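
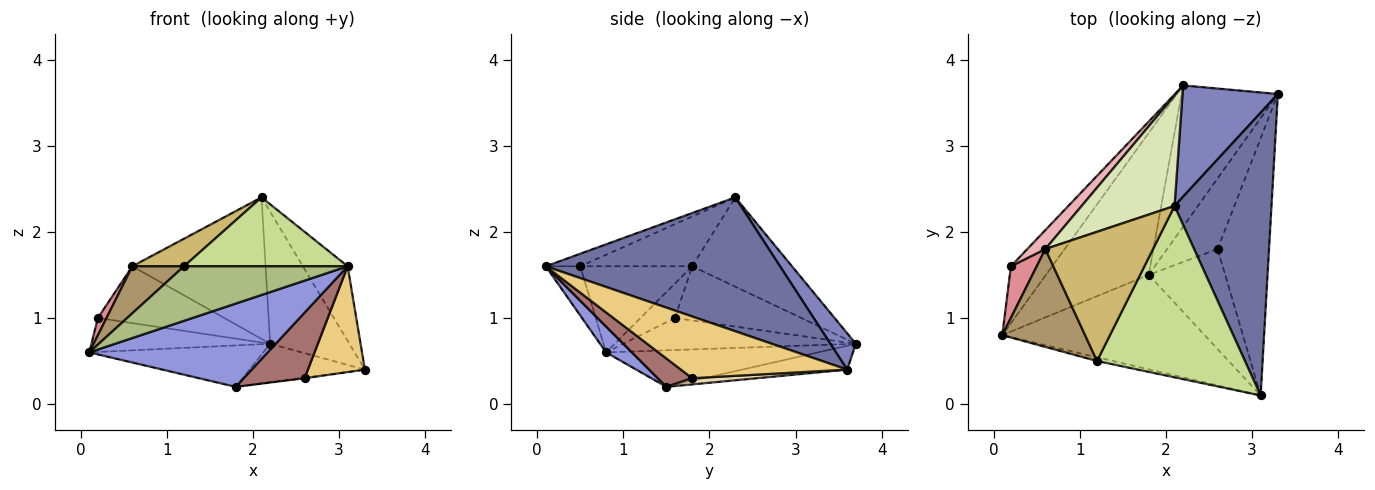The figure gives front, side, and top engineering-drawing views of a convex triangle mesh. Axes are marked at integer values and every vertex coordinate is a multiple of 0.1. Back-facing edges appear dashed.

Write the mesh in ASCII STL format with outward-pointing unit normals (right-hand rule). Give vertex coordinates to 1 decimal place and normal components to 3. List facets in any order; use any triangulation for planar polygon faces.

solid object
 facet normal 0.800 0.153 0.580
  outer loop
   vertex 2.1 2.3 2.4
   vertex 3.1 0.1 1.6
   vertex 3.3 3.6 0.4
  endloop
 endfacet
 facet normal 0.238 0.743 0.626
  outer loop
   vertex 2.2 3.7 0.7
   vertex 2.1 2.3 2.4
   vertex 3.3 3.6 0.4
  endloop
 endfacet
 facet normal 0.095 -0.658 -0.747
  outer loop
   vertex 1.8 1.5 0.2
   vertex 3.1 0.1 1.6
   vertex 0.1 0.8 0.6
  endloop
 endfacet
 facet normal -0.323 0.265 -0.908
  outer loop
   vertex 1.8 1.5 0.2
   vertex 0.1 0.8 0.6
   vertex 2.2 3.7 0.7
  endloop
 endfacet
 facet normal -0.233 0.256 -0.938
  outer loop
   vertex 1.8 1.5 0.2
   vertex 2.2 3.7 0.7
   vertex 3.3 3.6 0.4
  endloop
 endfacet
 facet normal -0.206 -0.976 -0.067
  outer loop
   vertex 1.2 0.5 1.6
   vertex 0.1 0.8 0.6
   vertex 3.1 0.1 1.6
  endloop
 endfacet
 facet normal -0.078 -0.372 0.925
  outer loop
   vertex 1.2 0.5 1.6
   vertex 3.1 0.1 1.6
   vertex 2.1 2.3 2.4
  endloop
 endfacet
 facet normal -0.509 0.679 0.529
  outer loop
   vertex 0.6 1.8 1.6
   vertex 2.1 2.3 2.4
   vertex 2.2 3.7 0.7
  endloop
 endfacet
 facet normal -0.684 -0.316 0.658
  outer loop
   vertex 0.6 1.8 1.6
   vertex 0.1 0.8 0.6
   vertex 1.2 0.5 1.6
  endloop
 endfacet
 facet normal -0.412 -0.190 0.891
  outer loop
   vertex 0.6 1.8 1.6
   vertex 1.2 0.5 1.6
   vertex 2.1 2.3 2.4
  endloop
 endfacet
 facet normal 0.743 -0.255 -0.619
  outer loop
   vertex 2.6 1.8 0.3
   vertex 3.3 3.6 0.4
   vertex 3.1 0.1 1.6
  endloop
 endfacet
 facet normal 0.121 0.008 -0.993
  outer loop
   vertex 2.6 1.8 0.3
   vertex 1.8 1.5 0.2
   vertex 3.3 3.6 0.4
  endloop
 endfacet
 facet normal 0.296 -0.524 -0.799
  outer loop
   vertex 2.6 1.8 0.3
   vertex 3.1 0.1 1.6
   vertex 1.8 1.5 0.2
  endloop
 endfacet
 facet normal -0.555 0.426 -0.714
  outer loop
   vertex 0.2 1.6 1.0
   vertex 2.2 3.7 0.7
   vertex 0.1 0.8 0.6
  endloop
 endfacet
 facet normal -0.784 -0.196 0.588
  outer loop
   vertex 0.2 1.6 1.0
   vertex 0.1 0.8 0.6
   vertex 0.6 1.8 1.6
  endloop
 endfacet
 facet normal -0.688 0.688 0.229
  outer loop
   vertex 0.2 1.6 1.0
   vertex 0.6 1.8 1.6
   vertex 2.2 3.7 0.7
  endloop
 endfacet
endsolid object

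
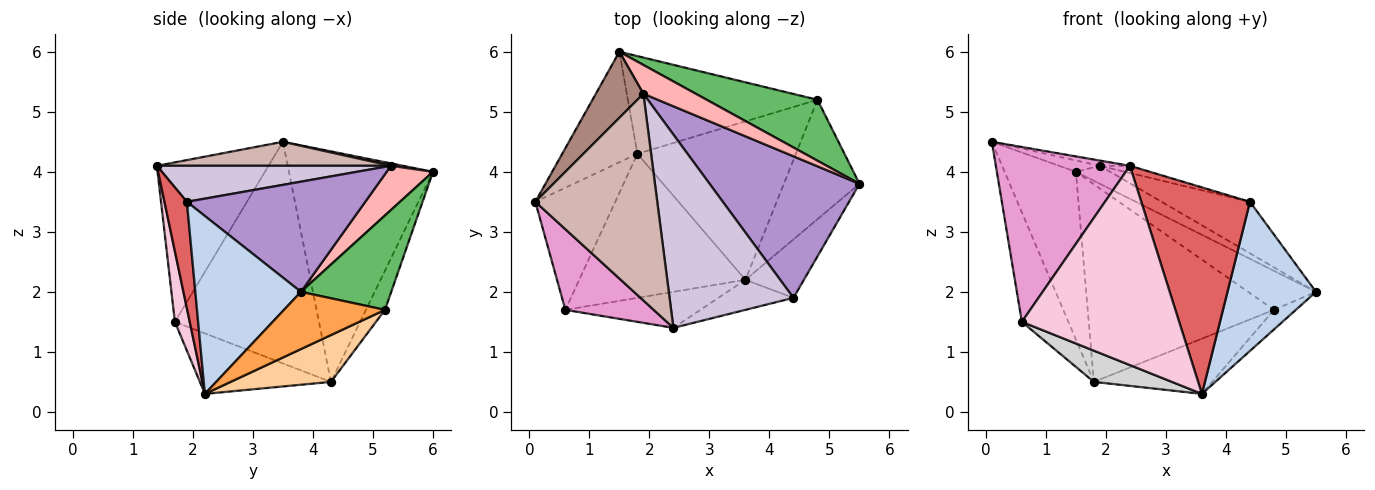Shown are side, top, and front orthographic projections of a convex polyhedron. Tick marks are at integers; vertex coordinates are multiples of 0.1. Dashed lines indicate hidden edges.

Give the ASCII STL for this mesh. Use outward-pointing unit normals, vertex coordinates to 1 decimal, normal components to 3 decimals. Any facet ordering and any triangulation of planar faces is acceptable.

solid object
 facet normal -0.860 0.426 -0.280
  outer loop
   vertex 1.8 4.3 0.5
   vertex 0.1 3.5 4.5
   vertex 1.5 6.0 4.0
  endloop
 endfacet
 facet normal 0.743 -0.623 -0.244
  outer loop
   vertex 4.4 1.9 3.5
   vertex 3.6 2.2 0.3
   vertex 5.5 3.8 2.0
  endloop
 endfacet
 facet normal 0.598 0.130 -0.791
  outer loop
   vertex 4.8 5.2 1.7
   vertex 5.5 3.8 2.0
   vertex 3.6 2.2 0.3
  endloop
 endfacet
 facet normal 0.269 0.317 -0.910
  outer loop
   vertex 4.8 5.2 1.7
   vertex 3.6 2.2 0.3
   vertex 1.8 4.3 0.5
  endloop
 endfacet
 facet normal 0.583 0.438 0.684
  outer loop
   vertex 4.8 5.2 1.7
   vertex 1.5 6.0 4.0
   vertex 5.5 3.8 2.0
  endloop
 endfacet
 facet normal -0.091 0.893 -0.441
  outer loop
   vertex 4.8 5.2 1.7
   vertex 1.8 4.3 0.5
   vertex 1.5 6.0 4.0
  endloop
 endfacet
 facet normal 0.200 -0.970 -0.141
  outer loop
   vertex 2.4 1.4 4.1
   vertex 3.6 2.2 0.3
   vertex 4.4 1.9 3.5
  endloop
 endfacet
 facet normal 0.582 0.431 0.690
  outer loop
   vertex 1.9 5.3 4.1
   vertex 5.5 3.8 2.0
   vertex 1.5 6.0 4.0
  endloop
 endfacet
 facet normal 0.568 0.281 0.773
  outer loop
   vertex 1.9 5.3 4.1
   vertex 4.4 1.9 3.5
   vertex 5.5 3.8 2.0
  endloop
 endfacet
 facet normal 0.279 0.036 0.960
  outer loop
   vertex 1.9 5.3 4.1
   vertex 2.4 1.4 4.1
   vertex 4.4 1.9 3.5
  endloop
 endfacet
 facet normal 0.050 0.169 0.984
  outer loop
   vertex 1.9 5.3 4.1
   vertex 1.5 6.0 4.0
   vertex 0.1 3.5 4.5
  endloop
 endfacet
 facet normal 0.193 0.025 0.981
  outer loop
   vertex 1.9 5.3 4.1
   vertex 0.1 3.5 4.5
   vertex 2.4 1.4 4.1
  endloop
 endfacet
 facet normal -0.603 -0.724 0.334
  outer loop
   vertex 0.6 1.7 1.5
   vertex 2.4 1.4 4.1
   vertex 0.1 3.5 4.5
  endloop
 endfacet
 facet normal 0.092 -0.980 -0.177
  outer loop
   vertex 0.6 1.7 1.5
   vertex 3.6 2.2 0.3
   vertex 2.4 1.4 4.1
  endloop
 endfacet
 facet normal -0.900 0.291 -0.324
  outer loop
   vertex 0.6 1.7 1.5
   vertex 0.1 3.5 4.5
   vertex 1.8 4.3 0.5
  endloop
 endfacet
 facet normal -0.335 -0.200 -0.921
  outer loop
   vertex 0.6 1.7 1.5
   vertex 1.8 4.3 0.5
   vertex 3.6 2.2 0.3
  endloop
 endfacet
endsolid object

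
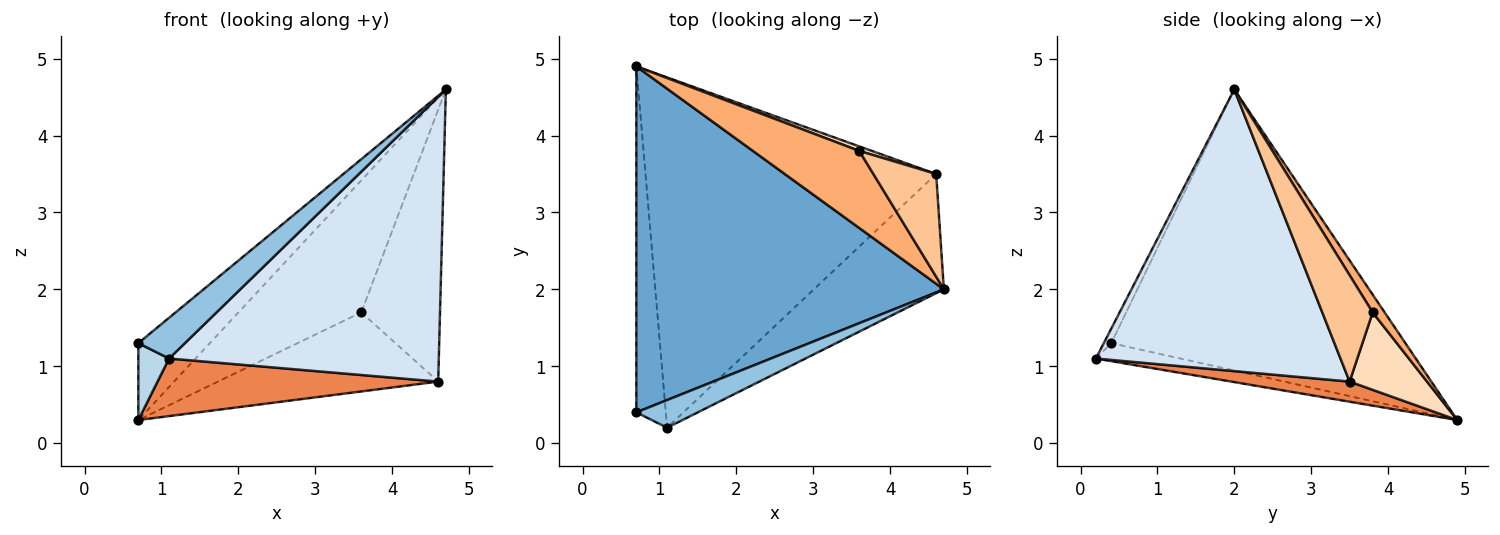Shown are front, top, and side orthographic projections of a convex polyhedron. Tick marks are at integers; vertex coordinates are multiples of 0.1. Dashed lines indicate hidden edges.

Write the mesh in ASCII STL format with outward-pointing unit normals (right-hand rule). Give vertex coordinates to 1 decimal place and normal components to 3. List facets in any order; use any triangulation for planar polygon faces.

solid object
 facet normal -0.666 0.162 0.728
  outer loop
   vertex 0.7 4.9 0.3
   vertex 0.7 0.4 1.3
   vertex 4.7 2.0 4.6
  endloop
 endfacet
 facet normal -0.132 -0.820 0.557
  outer loop
   vertex 1.1 0.2 1.1
   vertex 4.7 2.0 4.6
   vertex 0.7 0.4 1.3
  endloop
 endfacet
 facet normal -0.512 -0.186 -0.838
  outer loop
   vertex 1.1 0.2 1.1
   vertex 0.7 0.4 1.3
   vertex 0.7 4.9 0.3
  endloop
 endfacet
 facet normal 0.642 -0.707 -0.296
  outer loop
   vertex 4.6 3.5 0.8
   vertex 4.7 2.0 4.6
   vertex 1.1 0.2 1.1
  endloop
 endfacet
 facet normal 0.068 -0.162 -0.984
  outer loop
   vertex 4.6 3.5 0.8
   vertex 1.1 0.2 1.1
   vertex 0.7 4.9 0.3
  endloop
 endfacet
 facet normal 0.084 0.861 0.502
  outer loop
   vertex 3.6 3.8 1.7
   vertex 0.7 4.9 0.3
   vertex 4.7 2.0 4.6
  endloop
 endfacet
 facet normal 0.514 0.803 0.303
  outer loop
   vertex 3.6 3.8 1.7
   vertex 4.7 2.0 4.6
   vertex 4.6 3.5 0.8
  endloop
 endfacet
 facet normal 0.331 0.942 0.054
  outer loop
   vertex 3.6 3.8 1.7
   vertex 4.6 3.5 0.8
   vertex 0.7 4.9 0.3
  endloop
 endfacet
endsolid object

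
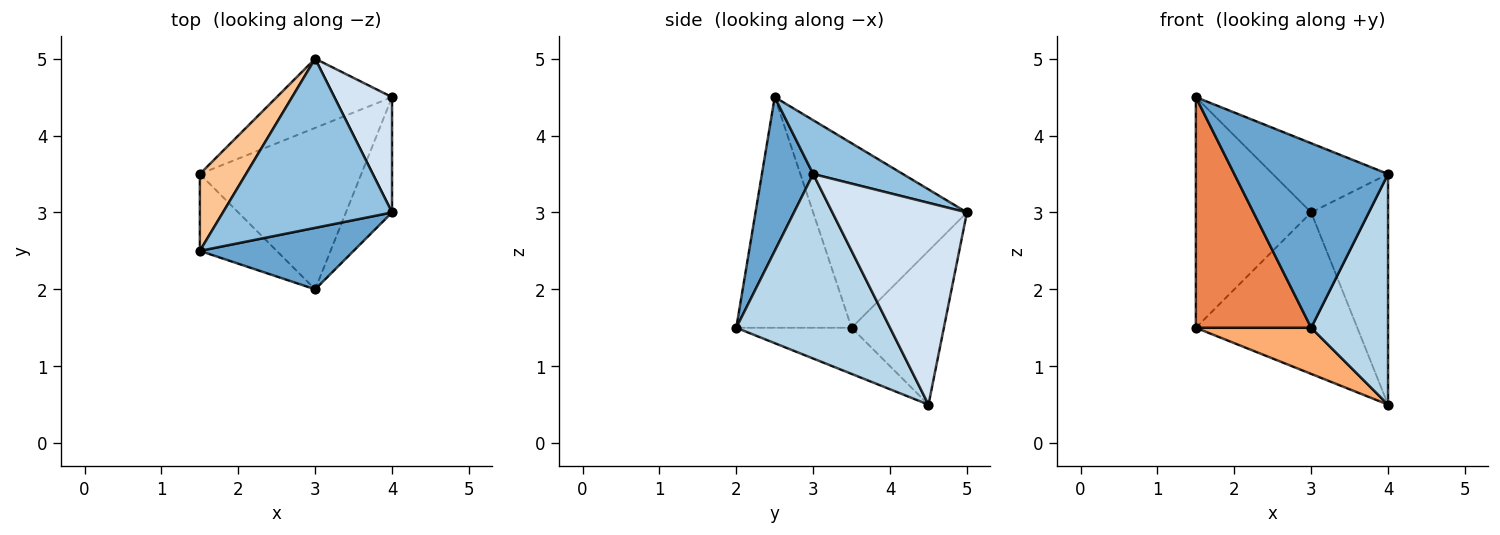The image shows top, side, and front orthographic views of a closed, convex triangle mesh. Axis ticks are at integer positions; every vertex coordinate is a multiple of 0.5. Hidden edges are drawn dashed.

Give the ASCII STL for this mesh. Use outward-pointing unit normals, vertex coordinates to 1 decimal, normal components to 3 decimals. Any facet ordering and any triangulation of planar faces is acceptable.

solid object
 facet normal 0.302 -0.905 0.302
  outer loop
   vertex 4.0 3.0 3.5
   vertex 1.5 2.5 4.5
   vertex 3.0 2.0 1.5
  endloop
 endfacet
 facet normal 0.282 0.363 0.888
  outer loop
   vertex 4.0 3.0 3.5
   vertex 3.0 5.0 3.0
   vertex 1.5 2.5 4.5
  endloop
 endfacet
 facet normal 0.873 -0.436 -0.218
  outer loop
   vertex 4.0 3.0 3.5
   vertex 3.0 2.0 1.5
   vertex 4.0 4.5 0.5
  endloop
 endfacet
 facet normal 0.843 0.482 0.241
  outer loop
   vertex 4.0 3.0 3.5
   vertex 4.0 4.5 0.5
   vertex 3.0 5.0 3.0
  endloop
 endfacet
 facet normal -0.688 -0.688 -0.229
  outer loop
   vertex 1.5 3.5 1.5
   vertex 3.0 2.0 1.5
   vertex 1.5 2.5 4.5
  endloop
 endfacet
 facet normal -0.265 -0.265 -0.927
  outer loop
   vertex 1.5 3.5 1.5
   vertex 4.0 4.5 0.5
   vertex 3.0 2.0 1.5
  endloop
 endfacet
 facet normal -0.784 0.588 0.196
  outer loop
   vertex 1.5 3.5 1.5
   vertex 1.5 2.5 4.5
   vertex 3.0 5.0 3.0
  endloop
 endfacet
 facet normal -0.465 0.814 -0.349
  outer loop
   vertex 1.5 3.5 1.5
   vertex 3.0 5.0 3.0
   vertex 4.0 4.5 0.5
  endloop
 endfacet
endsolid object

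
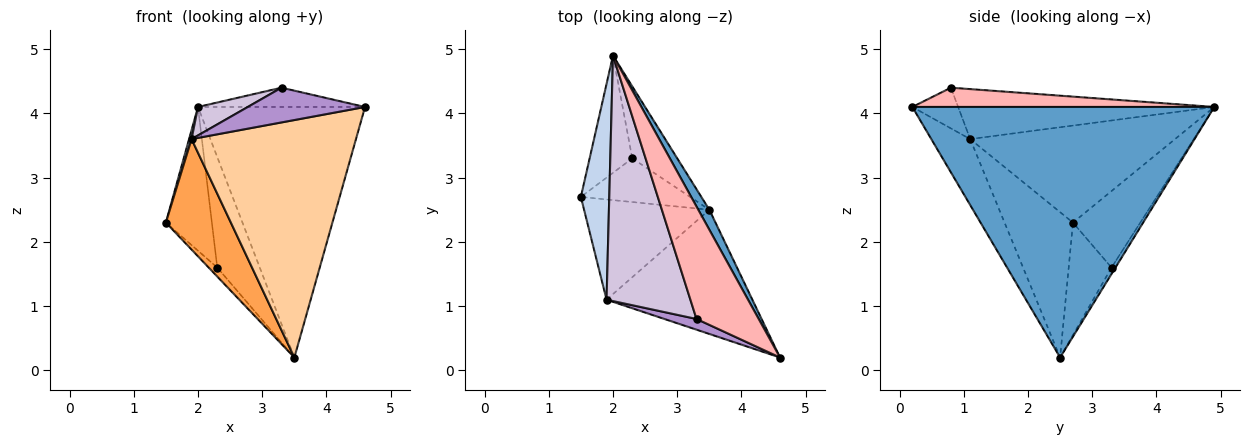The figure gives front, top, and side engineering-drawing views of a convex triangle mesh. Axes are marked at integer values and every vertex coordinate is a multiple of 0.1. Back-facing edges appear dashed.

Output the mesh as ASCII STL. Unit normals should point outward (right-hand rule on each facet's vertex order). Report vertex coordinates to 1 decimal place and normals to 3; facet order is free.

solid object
 facet normal 0.874 0.484 0.039
  outer loop
   vertex 3.5 2.5 0.2
   vertex 2.0 4.9 4.1
   vertex 4.6 0.2 4.1
  endloop
 endfacet
 facet normal -0.960 -0.012 0.281
  outer loop
   vertex 1.9 1.1 3.6
   vertex 2.0 4.9 4.1
   vertex 1.5 2.7 2.3
  endloop
 endfacet
 facet normal -0.615 -0.584 -0.530
  outer loop
   vertex 1.9 1.1 3.6
   vertex 1.5 2.7 2.3
   vertex 3.5 2.5 0.2
  endloop
 endfacet
 facet normal -0.205 -0.867 -0.454
  outer loop
   vertex 1.9 1.1 3.6
   vertex 3.5 2.5 0.2
   vertex 4.6 0.2 4.1
  endloop
 endfacet
 facet normal -0.750 0.512 -0.418
  outer loop
   vertex 2.3 3.3 1.6
   vertex 1.5 2.7 2.3
   vertex 2.0 4.9 4.1
  endloop
 endfacet
 facet normal -0.710 0.142 -0.690
  outer loop
   vertex 2.3 3.3 1.6
   vertex 3.5 2.5 0.2
   vertex 1.5 2.7 2.3
  endloop
 endfacet
 facet normal -0.078 0.835 -0.544
  outer loop
   vertex 2.3 3.3 1.6
   vertex 2.0 4.9 4.1
   vertex 3.5 2.5 0.2
  endloop
 endfacet
 facet normal 0.292 0.162 0.943
  outer loop
   vertex 3.3 0.8 4.4
   vertex 4.6 0.2 4.1
   vertex 2.0 4.9 4.1
  endloop
 endfacet
 facet normal -0.350 -0.895 0.276
  outer loop
   vertex 3.3 0.8 4.4
   vertex 1.9 1.1 3.6
   vertex 4.6 0.2 4.1
  endloop
 endfacet
 facet normal -0.510 -0.099 0.855
  outer loop
   vertex 3.3 0.8 4.4
   vertex 2.0 4.9 4.1
   vertex 1.9 1.1 3.6
  endloop
 endfacet
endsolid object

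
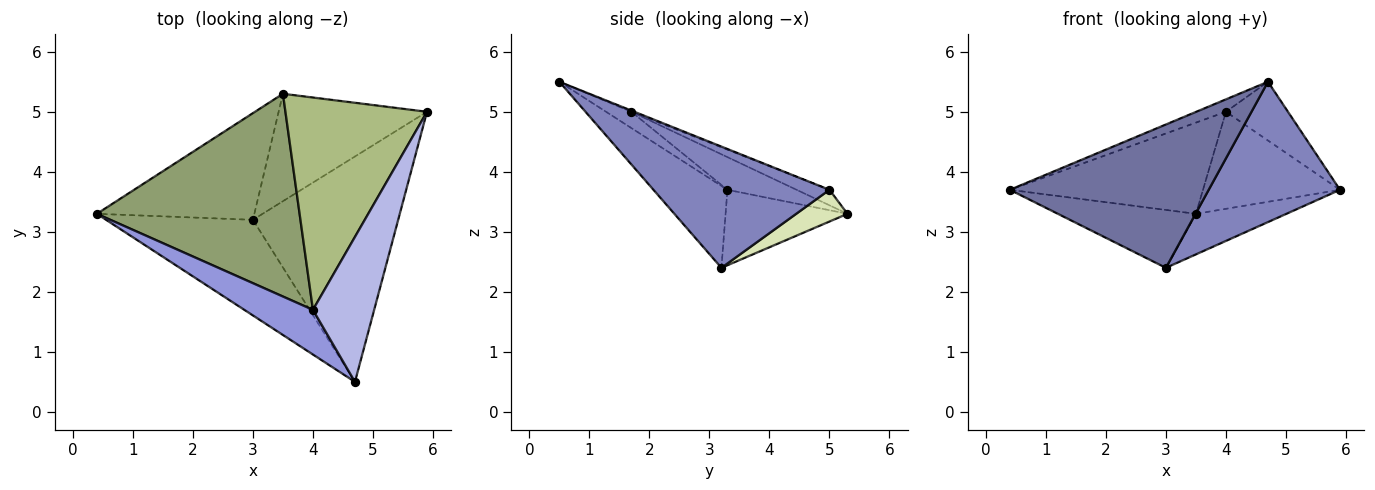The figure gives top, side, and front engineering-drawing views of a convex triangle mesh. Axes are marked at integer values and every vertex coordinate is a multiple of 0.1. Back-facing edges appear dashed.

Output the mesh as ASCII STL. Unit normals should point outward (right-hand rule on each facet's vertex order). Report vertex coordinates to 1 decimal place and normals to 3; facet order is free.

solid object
 facet normal -0.296 -0.795 -0.530
  outer loop
   vertex 3.0 3.2 2.4
   vertex 4.7 0.5 5.5
   vertex 0.4 3.3 3.7
  endloop
 endfacet
 facet normal 0.578 -0.431 -0.693
  outer loop
   vertex 3.0 3.2 2.4
   vertex 5.9 5.0 3.7
   vertex 4.7 0.5 5.5
  endloop
 endfacet
 facet normal -0.223 0.261 0.939
  outer loop
   vertex 4.0 1.7 5.0
   vertex 0.4 3.3 3.7
   vertex 4.7 0.5 5.5
  endloop
 endfacet
 facet normal -0.018 0.376 0.927
  outer loop
   vertex 4.0 1.7 5.0
   vertex 4.7 0.5 5.5
   vertex 5.9 5.0 3.7
  endloop
 endfacet
 facet normal -0.145 0.406 0.902
  outer loop
   vertex 3.5 5.3 3.3
   vertex 0.4 3.3 3.7
   vertex 4.0 1.7 5.0
  endloop
 endfacet
 facet normal -0.099 0.414 0.905
  outer loop
   vertex 3.5 5.3 3.3
   vertex 4.0 1.7 5.0
   vertex 5.9 5.0 3.7
  endloop
 endfacet
 facet normal -0.388 0.440 -0.810
  outer loop
   vertex 3.5 5.3 3.3
   vertex 3.0 3.2 2.4
   vertex 0.4 3.3 3.7
  endloop
 endfacet
 facet normal 0.196 0.346 -0.917
  outer loop
   vertex 3.5 5.3 3.3
   vertex 5.9 5.0 3.7
   vertex 3.0 3.2 2.4
  endloop
 endfacet
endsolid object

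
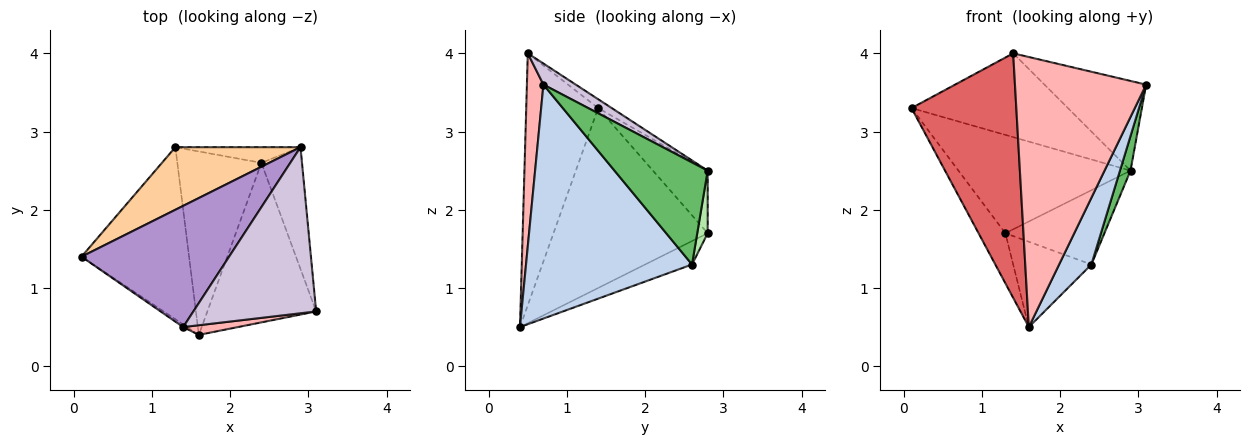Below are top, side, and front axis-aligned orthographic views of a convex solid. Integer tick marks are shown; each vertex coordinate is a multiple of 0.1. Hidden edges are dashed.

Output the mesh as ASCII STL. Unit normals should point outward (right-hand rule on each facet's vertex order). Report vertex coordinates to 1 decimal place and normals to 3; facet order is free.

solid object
 facet normal -0.849 0.148 -0.508
  outer loop
   vertex 1.6 0.4 0.5
   vertex 0.1 1.4 3.3
   vertex 1.3 2.8 1.7
  endloop
 endfacet
 facet normal 0.893 -0.174 -0.415
  outer loop
   vertex 2.4 2.6 1.3
   vertex 3.1 0.7 3.6
   vertex 1.6 0.4 0.5
  endloop
 endfacet
 facet normal -0.245 0.409 -0.879
  outer loop
   vertex 2.4 2.6 1.3
   vertex 1.6 0.4 0.5
   vertex 1.3 2.8 1.7
  endloop
 endfacet
 facet normal -0.259 0.815 0.519
  outer loop
   vertex 2.9 2.8 2.5
   vertex 1.3 2.8 1.7
   vertex 0.1 1.4 3.3
  endloop
 endfacet
 facet normal 0.924 -0.105 -0.368
  outer loop
   vertex 2.9 2.8 2.5
   vertex 3.1 0.7 3.6
   vertex 2.4 2.6 1.3
  endloop
 endfacet
 facet normal 0.102 0.973 -0.205
  outer loop
   vertex 2.9 2.8 2.5
   vertex 2.4 2.6 1.3
   vertex 1.3 2.8 1.7
  endloop
 endfacet
 facet normal -0.566 -0.824 -0.009
  outer loop
   vertex 1.4 0.5 4.0
   vertex 0.1 1.4 3.3
   vertex 1.6 0.4 0.5
  endloop
 endfacet
 facet normal 0.125 -0.992 0.035
  outer loop
   vertex 1.4 0.5 4.0
   vertex 1.6 0.4 0.5
   vertex 3.1 0.7 3.6
  endloop
 endfacet
 facet normal -0.049 0.568 0.822
  outer loop
   vertex 1.4 0.5 4.0
   vertex 2.9 2.8 2.5
   vertex 0.1 1.4 3.3
  endloop
 endfacet
 facet normal 0.149 0.470 0.870
  outer loop
   vertex 1.4 0.5 4.0
   vertex 3.1 0.7 3.6
   vertex 2.9 2.8 2.5
  endloop
 endfacet
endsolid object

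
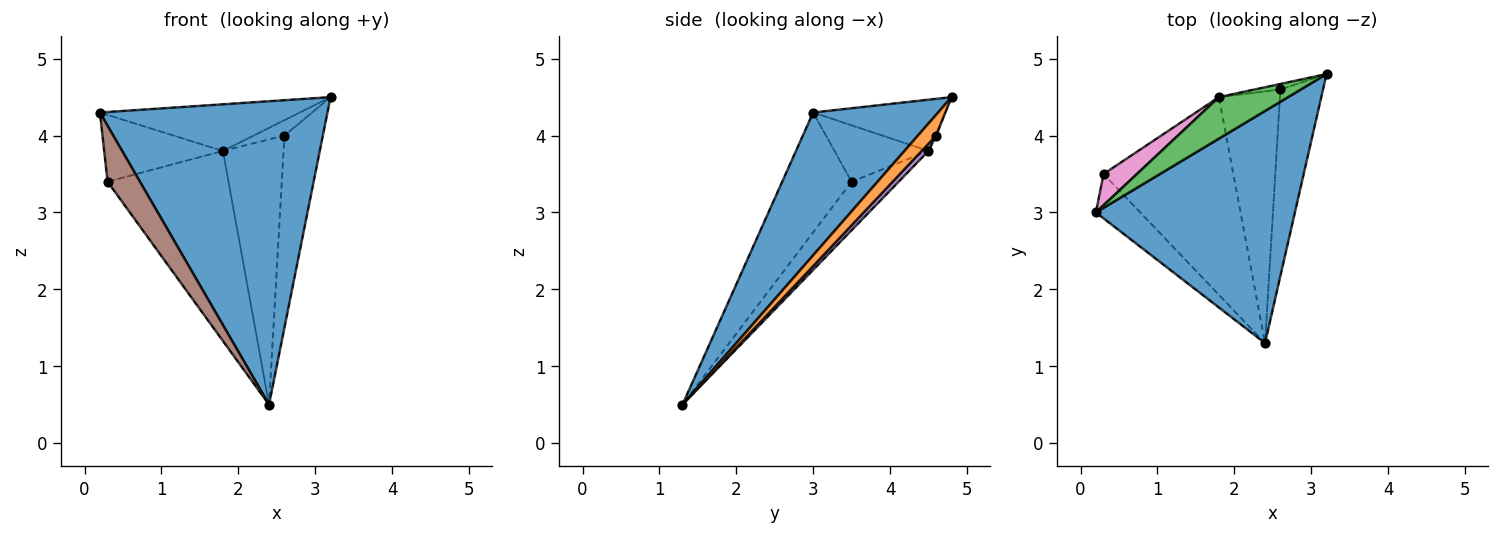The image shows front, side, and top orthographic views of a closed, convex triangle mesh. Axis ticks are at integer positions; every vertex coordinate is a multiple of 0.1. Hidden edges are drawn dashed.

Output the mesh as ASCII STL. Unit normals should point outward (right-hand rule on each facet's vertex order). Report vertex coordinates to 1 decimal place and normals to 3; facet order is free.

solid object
 facet normal 0.400 -0.728 0.557
  outer loop
   vertex 2.4 1.3 0.5
   vertex 3.2 4.8 4.5
   vertex 0.2 3.0 4.3
  endloop
 endfacet
 facet normal 0.323 0.679 -0.659
  outer loop
   vertex 2.6 4.6 4.0
   vertex 3.2 4.8 4.5
   vertex 2.4 1.3 0.5
  endloop
 endfacet
 facet normal -0.442 0.670 0.596
  outer loop
   vertex 1.8 4.5 3.8
   vertex 0.2 3.0 4.3
   vertex 3.2 4.8 4.5
  endloop
 endfacet
 facet normal -0.034 0.941 -0.336
  outer loop
   vertex 1.8 4.5 3.8
   vertex 3.2 4.8 4.5
   vertex 2.6 4.6 4.0
  endloop
 endfacet
 facet normal 0.081 0.723 -0.686
  outer loop
   vertex 1.8 4.5 3.8
   vertex 2.6 4.6 4.0
   vertex 2.4 1.3 0.5
  endloop
 endfacet
 facet normal -0.859 -0.401 -0.318
  outer loop
   vertex 0.3 3.5 3.4
   vertex 2.4 1.3 0.5
   vertex 0.2 3.0 4.3
  endloop
 endfacet
 facet normal -0.583 0.736 0.344
  outer loop
   vertex 0.3 3.5 3.4
   vertex 0.2 3.0 4.3
   vertex 1.8 4.5 3.8
  endloop
 endfacet
 facet normal -0.260 0.669 -0.696
  outer loop
   vertex 0.3 3.5 3.4
   vertex 1.8 4.5 3.8
   vertex 2.4 1.3 0.5
  endloop
 endfacet
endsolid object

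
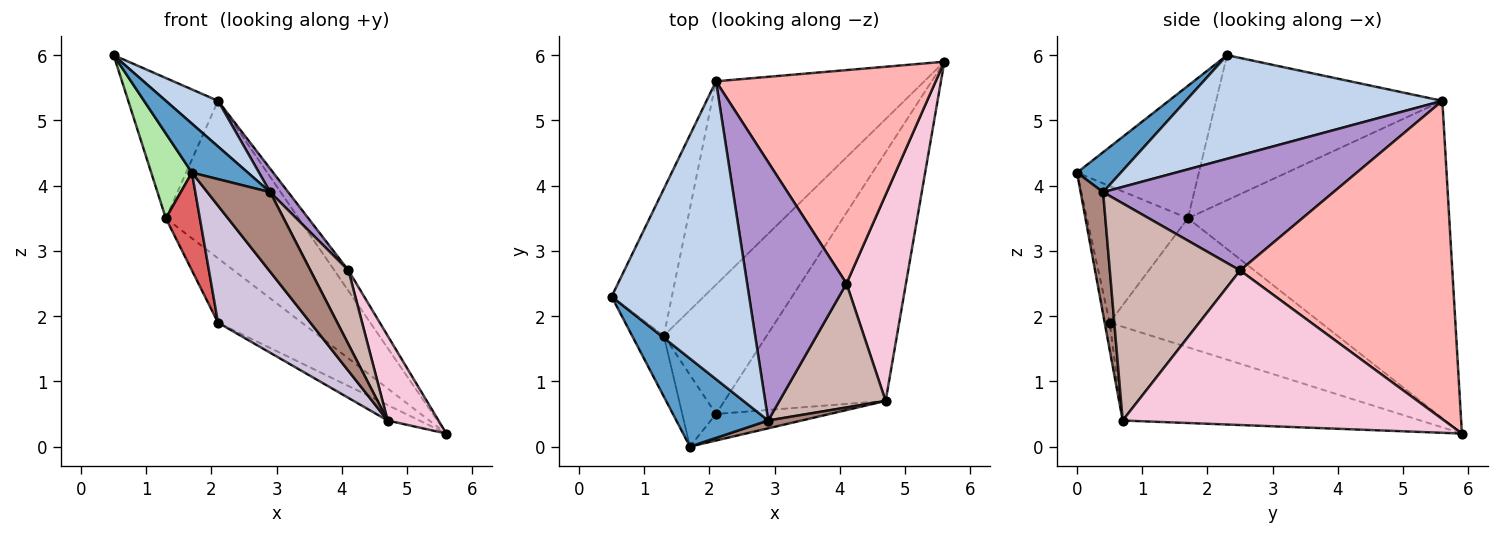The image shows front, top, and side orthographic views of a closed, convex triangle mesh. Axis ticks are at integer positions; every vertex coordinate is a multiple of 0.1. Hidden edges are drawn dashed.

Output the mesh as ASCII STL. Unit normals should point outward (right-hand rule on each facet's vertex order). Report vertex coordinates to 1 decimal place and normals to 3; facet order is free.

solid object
 facet normal 0.356 -0.454 0.817
  outer loop
   vertex 2.9 0.4 3.9
   vertex 0.5 2.3 6.0
   vertex 1.7 0.0 4.2
  endloop
 endfacet
 facet normal 0.597 -0.122 0.793
  outer loop
   vertex 2.9 0.4 3.9
   vertex 2.1 5.6 5.3
   vertex 0.5 2.3 6.0
  endloop
 endfacet
 facet normal -0.769 0.391 -0.505
  outer loop
   vertex 1.3 1.7 3.5
   vertex 2.1 5.6 5.3
   vertex 5.6 5.9 0.2
  endloop
 endfacet
 facet normal -0.747 0.296 -0.596
  outer loop
   vertex 1.3 1.7 3.5
   vertex 5.6 5.9 0.2
   vertex 2.1 0.5 1.9
  endloop
 endfacet
 facet normal -0.867 0.344 -0.360
  outer loop
   vertex 1.3 1.7 3.5
   vertex 0.5 2.3 6.0
   vertex 2.1 5.6 5.3
  endloop
 endfacet
 facet normal -0.925 -0.309 -0.222
  outer loop
   vertex 1.3 1.7 3.5
   vertex 1.7 0.0 4.2
   vertex 0.5 2.3 6.0
  endloop
 endfacet
 facet normal -0.923 -0.311 -0.228
  outer loop
   vertex 1.3 1.7 3.5
   vertex 2.1 0.5 1.9
   vertex 1.7 0.0 4.2
  endloop
 endfacet
 facet normal 0.822 0.054 0.567
  outer loop
   vertex 4.1 2.5 2.7
   vertex 5.6 5.9 0.2
   vertex 2.1 5.6 5.3
  endloop
 endfacet
 facet normal 0.756 -0.059 0.652
  outer loop
   vertex 4.1 2.5 2.7
   vertex 2.1 5.6 5.3
   vertex 2.9 0.4 3.9
  endloop
 endfacet
 facet normal -0.052 -0.974 -0.221
  outer loop
   vertex 4.7 0.7 0.4
   vertex 1.7 0.0 4.2
   vertex 2.1 0.5 1.9
  endloop
 endfacet
 facet normal 0.336 -0.937 0.092
  outer loop
   vertex 4.7 0.7 0.4
   vertex 2.9 0.4 3.9
   vertex 1.7 0.0 4.2
  endloop
 endfacet
 facet normal 0.869 -0.254 0.425
  outer loop
   vertex 4.7 0.7 0.4
   vertex 4.1 2.5 2.7
   vertex 2.9 0.4 3.9
  endloop
 endfacet
 facet normal -0.502 0.054 -0.863
  outer loop
   vertex 4.7 0.7 0.4
   vertex 2.1 0.5 1.9
   vertex 5.6 5.9 0.2
  endloop
 endfacet
 facet normal 0.923 -0.146 0.355
  outer loop
   vertex 4.7 0.7 0.4
   vertex 5.6 5.9 0.2
   vertex 4.1 2.5 2.7
  endloop
 endfacet
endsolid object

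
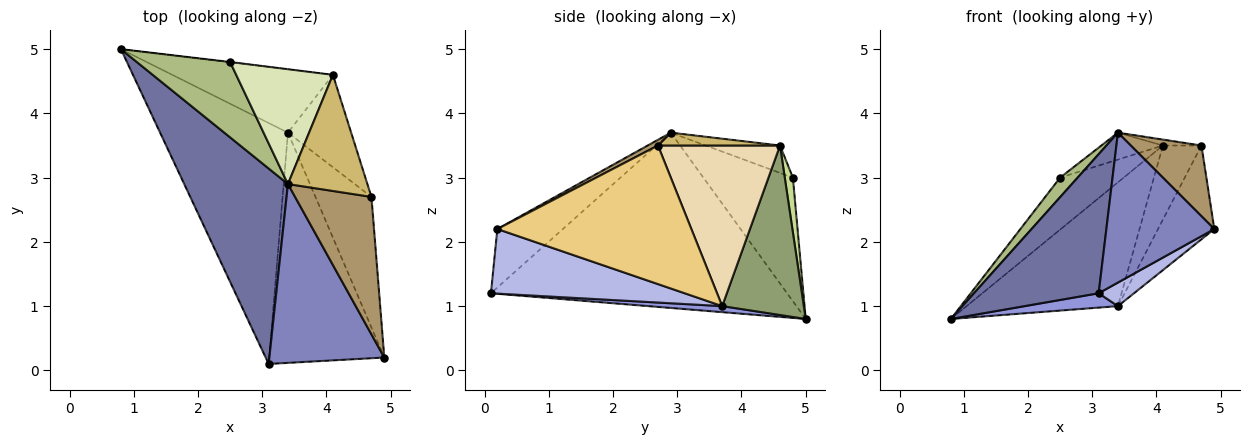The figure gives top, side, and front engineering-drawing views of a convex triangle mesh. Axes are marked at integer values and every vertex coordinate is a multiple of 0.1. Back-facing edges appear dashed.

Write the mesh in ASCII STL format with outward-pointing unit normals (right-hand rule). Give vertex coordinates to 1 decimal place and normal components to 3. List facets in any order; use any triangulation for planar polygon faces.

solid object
 facet normal -0.809 -0.341 0.479
  outer loop
   vertex 3.4 2.9 3.7
   vertex 0.8 5.0 0.8
   vertex 3.1 0.1 1.2
  endloop
 endfacet
 facet normal -0.363 -0.599 0.714
  outer loop
   vertex 3.4 2.9 3.7
   vertex 3.1 0.1 1.2
   vertex 4.9 0.2 2.2
  endloop
 endfacet
 facet normal 0.047 -0.059 -0.997
  outer loop
   vertex 3.4 3.7 1.0
   vertex 3.1 0.1 1.2
   vertex 0.8 5.0 0.8
  endloop
 endfacet
 facet normal 0.487 -0.089 -0.869
  outer loop
   vertex 3.4 3.7 1.0
   vertex 4.9 0.2 2.2
   vertex 3.1 0.1 1.2
  endloop
 endfacet
 facet normal 0.433 0.803 -0.410
  outer loop
   vertex 3.4 3.7 1.0
   vertex 0.8 5.0 0.8
   vertex 4.1 4.6 3.5
  endloop
 endfacet
 facet normal -0.789 -0.154 0.595
  outer loop
   vertex 2.5 4.8 3.0
   vertex 0.8 5.0 0.8
   vertex 3.4 2.9 3.7
  endloop
 endfacet
 facet normal 0.126 0.992 -0.007
  outer loop
   vertex 2.5 4.8 3.0
   vertex 4.1 4.6 3.5
   vertex 0.8 5.0 0.8
  endloop
 endfacet
 facet normal -0.266 0.220 0.939
  outer loop
   vertex 2.5 4.8 3.0
   vertex 3.4 2.9 3.7
   vertex 4.1 4.6 3.5
  endloop
 endfacet
 facet normal 0.066 -0.456 0.887
  outer loop
   vertex 4.7 2.7 3.5
   vertex 3.4 2.9 3.7
   vertex 4.9 0.2 2.2
  endloop
 endfacet
 facet normal 0.159 0.050 0.986
  outer loop
   vertex 4.7 2.7 3.5
   vertex 4.1 4.6 3.5
   vertex 3.4 2.9 3.7
  endloop
 endfacet
 facet normal 0.895 0.260 -0.362
  outer loop
   vertex 4.7 2.7 3.5
   vertex 4.9 0.2 2.2
   vertex 3.4 3.7 1.0
  endloop
 endfacet
 facet normal 0.893 0.282 -0.351
  outer loop
   vertex 4.7 2.7 3.5
   vertex 3.4 3.7 1.0
   vertex 4.1 4.6 3.5
  endloop
 endfacet
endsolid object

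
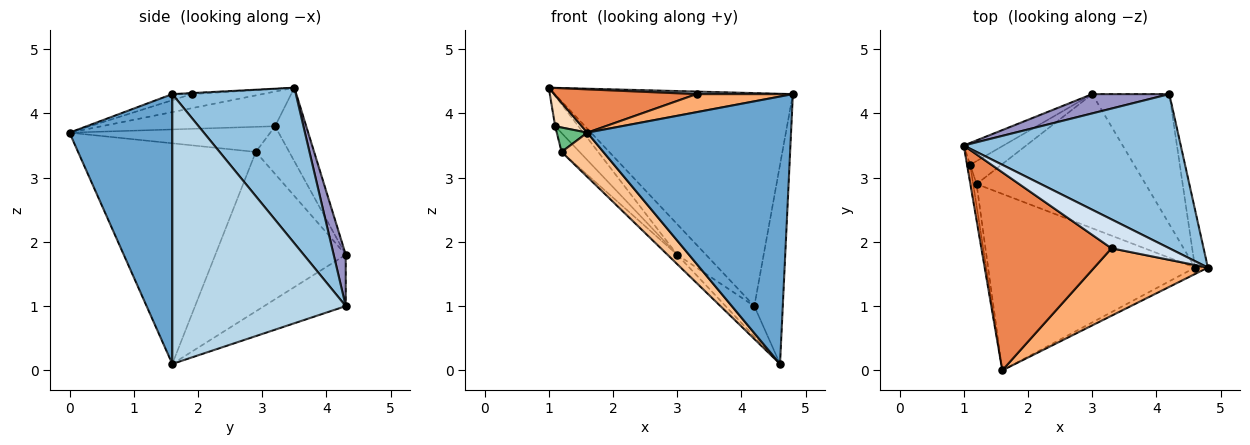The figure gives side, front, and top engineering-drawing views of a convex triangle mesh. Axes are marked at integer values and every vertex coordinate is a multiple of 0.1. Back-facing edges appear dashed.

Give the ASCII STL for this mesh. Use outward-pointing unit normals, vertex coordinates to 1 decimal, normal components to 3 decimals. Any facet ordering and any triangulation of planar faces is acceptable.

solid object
 facet normal 0.450 -0.893 -0.021
  outer loop
   vertex 4.6 1.6 0.1
   vertex 4.8 1.6 4.3
   vertex 1.6 0.0 3.7
  endloop
 endfacet
 facet normal 0.388 0.747 0.541
  outer loop
   vertex 4.2 4.3 1.0
   vertex 1.0 3.5 4.4
   vertex 4.8 1.6 4.3
  endloop
 endfacet
 facet normal 0.986 0.162 -0.047
  outer loop
   vertex 4.2 4.3 1.0
   vertex 4.8 1.6 4.3
   vertex 4.6 1.6 0.1
  endloop
 endfacet
 facet normal -0.017 -0.087 0.996
  outer loop
   vertex 3.3 1.9 4.3
   vertex 4.8 1.6 4.3
   vertex 1.0 3.5 4.4
  endloop
 endfacet
 facet normal -0.106 -0.212 0.971
  outer loop
   vertex 3.3 1.9 4.3
   vertex 1.0 3.5 4.4
   vertex 1.6 0.0 3.7
  endloop
 endfacet
 facet normal -0.052 -0.258 0.965
  outer loop
   vertex 3.3 1.9 4.3
   vertex 1.6 0.0 3.7
   vertex 4.8 1.6 4.3
  endloop
 endfacet
 facet normal -0.719 -0.169 -0.674
  outer loop
   vertex 1.2 2.9 3.4
   vertex 4.6 1.6 0.1
   vertex 1.6 0.0 3.7
  endloop
 endfacet
 facet normal -0.985 -0.151 -0.089
  outer loop
   vertex 1.1 3.2 3.8
   vertex 1.6 0.0 3.7
   vertex 1.0 3.5 4.4
  endloop
 endfacet
 facet normal -0.980 -0.149 -0.133
  outer loop
   vertex 1.1 3.2 3.8
   vertex 1.2 2.9 3.4
   vertex 1.6 0.0 3.7
  endloop
 endfacet
 facet normal -0.544 0.192 -0.817
  outer loop
   vertex 3.0 4.3 1.8
   vertex 4.2 4.3 1.0
   vertex 4.6 1.6 0.1
  endloop
 endfacet
 facet normal -0.685 0.051 -0.726
  outer loop
   vertex 3.0 4.3 1.8
   vertex 4.6 1.6 0.1
   vertex 1.2 2.9 3.4
  endloop
 endfacet
 facet normal -0.763 0.411 -0.499
  outer loop
   vertex 3.0 4.3 1.8
   vertex 1.2 2.9 3.4
   vertex 1.1 3.2 3.8
  endloop
 endfacet
 facet normal 0.335 0.797 0.503
  outer loop
   vertex 3.0 4.3 1.8
   vertex 1.0 3.5 4.4
   vertex 4.2 4.3 1.0
  endloop
 endfacet
 facet normal -0.736 0.549 -0.397
  outer loop
   vertex 3.0 4.3 1.8
   vertex 1.1 3.2 3.8
   vertex 1.0 3.5 4.4
  endloop
 endfacet
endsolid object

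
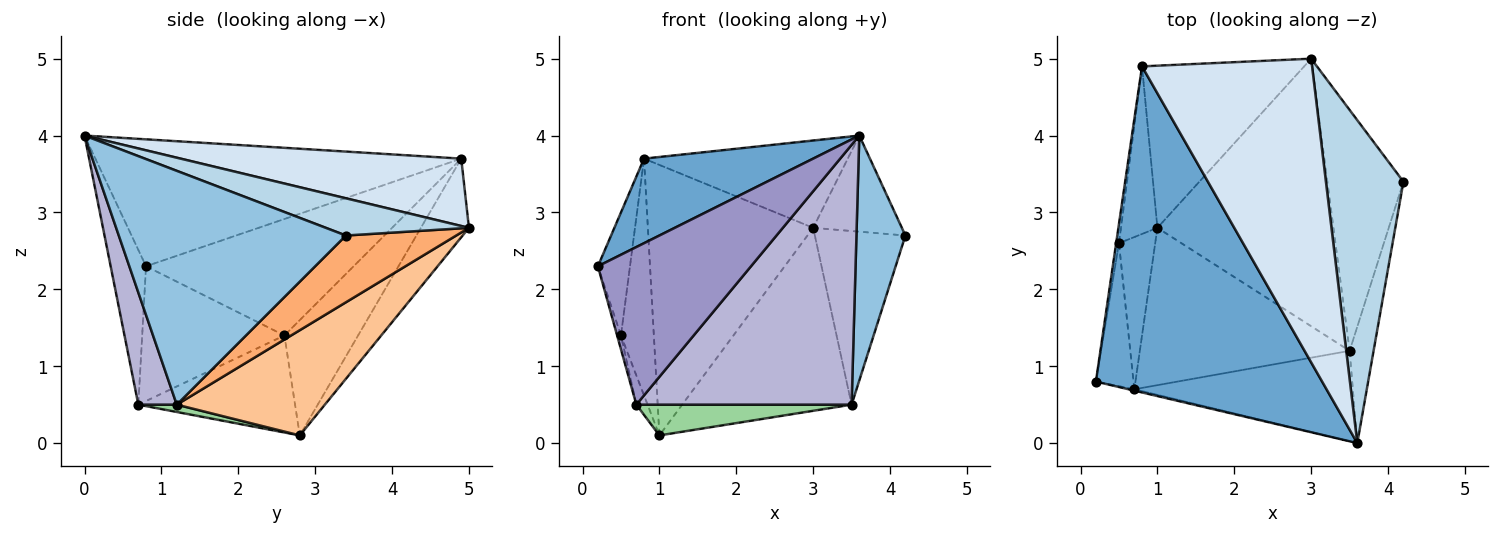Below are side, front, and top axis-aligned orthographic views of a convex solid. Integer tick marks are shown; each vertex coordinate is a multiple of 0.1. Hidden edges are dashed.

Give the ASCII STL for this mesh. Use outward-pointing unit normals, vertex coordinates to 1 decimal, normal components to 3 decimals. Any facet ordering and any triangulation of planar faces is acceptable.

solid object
 facet normal -0.477 -0.221 0.851
  outer loop
   vertex 0.8 4.9 3.7
   vertex 0.2 0.8 2.3
   vertex 3.6 0.0 4.0
  endloop
 endfacet
 facet normal 0.973 -0.210 -0.100
  outer loop
   vertex 3.5 1.2 0.5
   vertex 4.2 3.4 2.7
   vertex 3.6 0.0 4.0
  endloop
 endfacet
 facet normal 0.418 0.259 0.871
  outer loop
   vertex 3.0 5.0 2.8
   vertex 3.6 0.0 4.0
   vertex 4.2 3.4 2.7
  endloop
 endfacet
 facet normal 0.356 0.258 0.898
  outer loop
   vertex 3.0 5.0 2.8
   vertex 0.8 4.9 3.7
   vertex 3.6 0.0 4.0
  endloop
 endfacet
 facet normal -0.242 0.832 -0.499
  outer loop
   vertex 3.0 5.0 2.8
   vertex 1.0 2.8 0.1
   vertex 0.8 4.9 3.7
  endloop
 endfacet
 facet normal 0.580 0.476 -0.661
  outer loop
   vertex 3.0 5.0 2.8
   vertex 4.2 3.4 2.7
   vertex 3.5 1.2 0.5
  endloop
 endfacet
 facet normal 0.442 0.506 -0.740
  outer loop
   vertex 3.0 5.0 2.8
   vertex 3.5 1.2 0.5
   vertex 1.0 2.8 0.1
  endloop
 endfacet
 facet normal -0.988 0.153 -0.024
  outer loop
   vertex 0.5 2.6 1.4
   vertex 0.2 0.8 2.3
   vertex 0.8 4.9 3.7
  endloop
 endfacet
 facet normal -0.877 0.392 -0.277
  outer loop
   vertex 0.5 2.6 1.4
   vertex 0.8 4.9 3.7
   vertex 1.0 2.8 0.1
  endloop
 endfacet
 facet normal 0.034 -0.192 -0.981
  outer loop
   vertex 0.7 0.7 0.5
   vertex 1.0 2.8 0.1
   vertex 3.5 1.2 0.5
  endloop
 endfacet
 facet normal -0.963 0.026 -0.269
  outer loop
   vertex 0.7 0.7 0.5
   vertex 0.2 0.8 2.3
   vertex 0.5 2.6 1.4
  endloop
 endfacet
 facet normal -0.935 0.067 -0.349
  outer loop
   vertex 0.7 0.7 0.5
   vertex 0.5 2.6 1.4
   vertex 1.0 2.8 0.1
  endloop
 endfacet
 facet normal -0.225 -0.974 -0.008
  outer loop
   vertex 0.7 0.7 0.5
   vertex 3.6 0.0 4.0
   vertex 0.2 0.8 2.3
  endloop
 endfacet
 facet normal 0.166 -0.931 -0.324
  outer loop
   vertex 0.7 0.7 0.5
   vertex 3.5 1.2 0.5
   vertex 3.6 0.0 4.0
  endloop
 endfacet
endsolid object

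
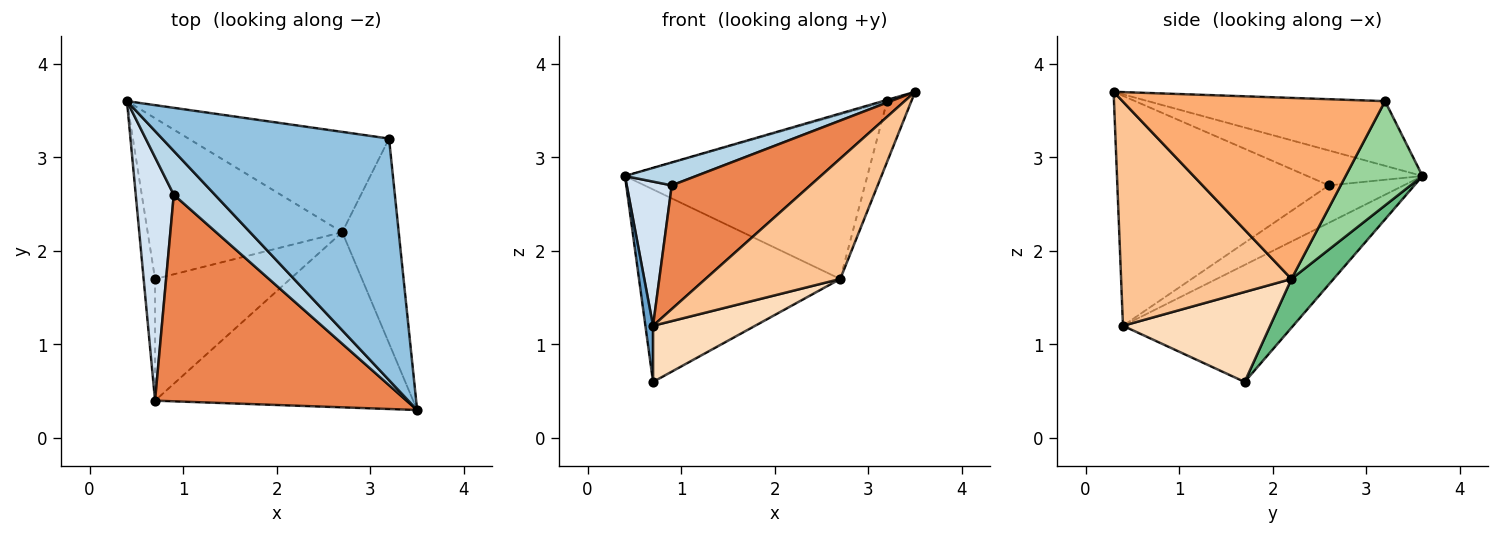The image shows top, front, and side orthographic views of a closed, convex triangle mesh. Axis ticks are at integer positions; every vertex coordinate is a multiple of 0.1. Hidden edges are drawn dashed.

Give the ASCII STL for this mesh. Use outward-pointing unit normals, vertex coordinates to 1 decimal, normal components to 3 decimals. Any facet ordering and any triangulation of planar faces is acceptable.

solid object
 facet normal -0.994 -0.045 -0.097
  outer loop
   vertex 0.7 0.4 1.2
   vertex 0.4 3.6 2.8
   vertex 0.7 1.7 0.6
  endloop
 endfacet
 facet normal -0.274 0.005 0.962
  outer loop
   vertex 3.2 3.2 3.6
   vertex 0.4 3.6 2.8
   vertex 3.5 0.3 3.7
  endloop
 endfacet
 facet normal -0.601 -0.371 0.708
  outer loop
   vertex 0.9 2.6 2.7
   vertex 3.5 0.3 3.7
   vertex 0.4 3.6 2.8
  endloop
 endfacet
 facet normal -0.646 -0.389 0.656
  outer loop
   vertex 0.9 2.6 2.7
   vertex 0.4 3.6 2.8
   vertex 0.7 0.4 1.2
  endloop
 endfacet
 facet normal -0.617 -0.404 0.675
  outer loop
   vertex 0.9 2.6 2.7
   vertex 0.7 0.4 1.2
   vertex 3.5 0.3 3.7
  endloop
 endfacet
 facet normal 0.951 0.088 -0.297
  outer loop
   vertex 2.7 2.2 1.7
   vertex 3.2 3.2 3.6
   vertex 3.5 0.3 3.7
  endloop
 endfacet
 facet normal 0.582 -0.460 -0.670
  outer loop
   vertex 2.7 2.2 1.7
   vertex 3.5 0.3 3.7
   vertex 0.7 0.4 1.2
  endloop
 endfacet
 facet normal 0.517 -0.359 -0.777
  outer loop
   vertex 2.7 2.2 1.7
   vertex 0.7 0.4 1.2
   vertex 0.7 1.7 0.6
  endloop
 endfacet
 facet normal 0.159 0.758 -0.633
  outer loop
   vertex 2.7 2.2 1.7
   vertex 0.7 1.7 0.6
   vertex 0.4 3.6 2.8
  endloop
 endfacet
 facet normal 0.261 0.824 -0.503
  outer loop
   vertex 2.7 2.2 1.7
   vertex 0.4 3.6 2.8
   vertex 3.2 3.2 3.6
  endloop
 endfacet
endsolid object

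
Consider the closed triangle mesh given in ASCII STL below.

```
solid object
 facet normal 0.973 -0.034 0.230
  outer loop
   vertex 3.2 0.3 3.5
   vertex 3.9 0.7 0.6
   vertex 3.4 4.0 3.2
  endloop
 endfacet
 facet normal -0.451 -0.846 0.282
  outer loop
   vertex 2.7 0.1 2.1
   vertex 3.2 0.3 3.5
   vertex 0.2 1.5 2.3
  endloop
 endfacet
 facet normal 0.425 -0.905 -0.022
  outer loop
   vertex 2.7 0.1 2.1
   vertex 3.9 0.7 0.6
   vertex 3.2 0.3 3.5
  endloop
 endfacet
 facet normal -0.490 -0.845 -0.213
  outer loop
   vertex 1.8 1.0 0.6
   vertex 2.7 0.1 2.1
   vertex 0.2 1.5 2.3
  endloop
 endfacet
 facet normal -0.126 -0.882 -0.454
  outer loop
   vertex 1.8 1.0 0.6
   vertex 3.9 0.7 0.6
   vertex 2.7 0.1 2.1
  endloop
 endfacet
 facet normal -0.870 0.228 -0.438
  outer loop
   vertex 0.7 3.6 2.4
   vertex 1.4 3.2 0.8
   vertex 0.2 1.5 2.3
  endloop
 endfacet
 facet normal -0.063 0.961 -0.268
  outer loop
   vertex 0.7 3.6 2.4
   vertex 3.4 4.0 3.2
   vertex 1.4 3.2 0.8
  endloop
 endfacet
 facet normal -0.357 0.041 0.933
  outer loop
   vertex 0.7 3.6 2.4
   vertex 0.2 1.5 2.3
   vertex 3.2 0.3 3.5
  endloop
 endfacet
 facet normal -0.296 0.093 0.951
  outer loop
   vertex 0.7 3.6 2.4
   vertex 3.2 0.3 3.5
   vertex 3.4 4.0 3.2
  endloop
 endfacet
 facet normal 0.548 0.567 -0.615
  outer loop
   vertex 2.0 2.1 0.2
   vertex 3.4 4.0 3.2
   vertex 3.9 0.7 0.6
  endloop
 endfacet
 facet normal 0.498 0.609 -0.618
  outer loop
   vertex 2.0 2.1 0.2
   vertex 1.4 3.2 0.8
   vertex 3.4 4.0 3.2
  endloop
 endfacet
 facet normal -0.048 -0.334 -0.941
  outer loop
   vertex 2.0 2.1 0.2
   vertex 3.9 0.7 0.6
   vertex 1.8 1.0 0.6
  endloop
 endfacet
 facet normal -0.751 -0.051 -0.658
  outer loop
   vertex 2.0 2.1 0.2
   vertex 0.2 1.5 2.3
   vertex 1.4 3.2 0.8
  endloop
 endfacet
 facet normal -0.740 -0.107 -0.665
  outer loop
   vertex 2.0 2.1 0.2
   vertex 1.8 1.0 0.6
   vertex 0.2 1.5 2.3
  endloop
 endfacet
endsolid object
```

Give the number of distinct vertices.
9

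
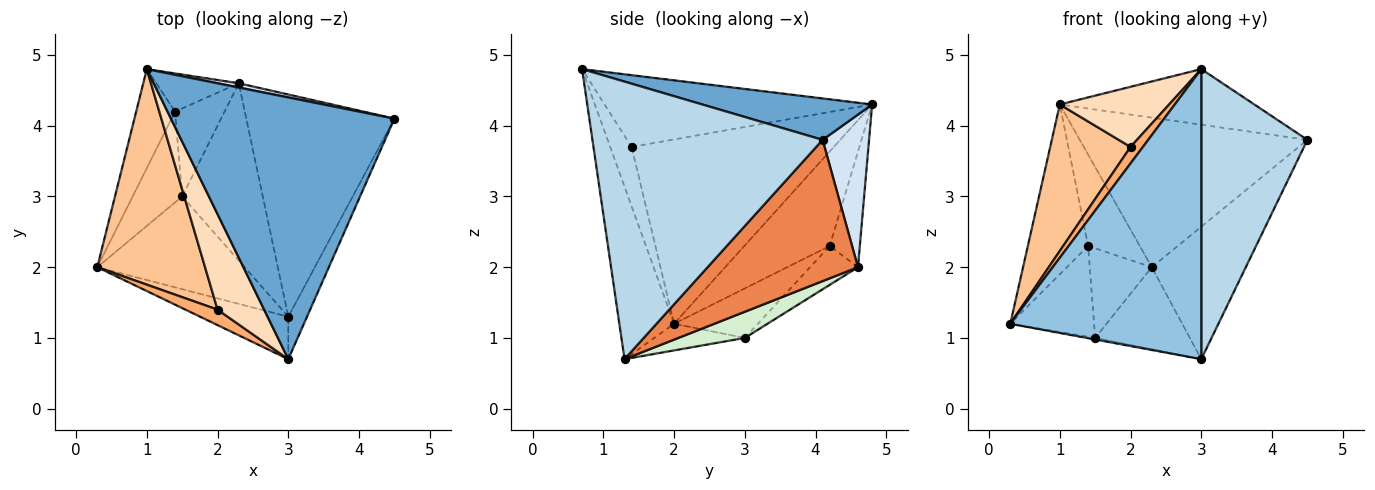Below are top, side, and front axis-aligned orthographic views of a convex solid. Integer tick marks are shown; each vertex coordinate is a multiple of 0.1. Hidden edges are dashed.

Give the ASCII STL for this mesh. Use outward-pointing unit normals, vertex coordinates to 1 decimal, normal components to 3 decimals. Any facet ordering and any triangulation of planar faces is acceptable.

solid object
 facet normal 0.178 0.204 0.962
  outer loop
   vertex 1.0 4.8 4.3
   vertex 3.0 0.7 4.8
   vertex 4.5 4.1 3.8
  endloop
 endfacet
 facet normal -0.273 -0.952 -0.139
  outer loop
   vertex 3.0 1.3 0.7
   vertex 3.0 0.7 4.8
   vertex 0.3 2.0 1.2
  endloop
 endfacet
 facet normal 0.906 -0.418 -0.061
  outer loop
   vertex 3.0 1.3 0.7
   vertex 4.5 4.1 3.8
   vertex 3.0 0.7 4.8
  endloop
 endfacet
 facet normal 0.200 0.979 0.028
  outer loop
   vertex 2.3 4.6 2.0
   vertex 1.0 4.8 4.3
   vertex 4.5 4.1 3.8
  endloop
 endfacet
 facet normal 0.634 0.396 -0.664
  outer loop
   vertex 2.3 4.6 2.0
   vertex 4.5 4.1 3.8
   vertex 3.0 1.3 0.7
  endloop
 endfacet
 facet normal -0.784 -0.453 0.424
  outer loop
   vertex 2.0 1.4 3.7
   vertex 0.3 2.0 1.2
   vertex 3.0 0.7 4.8
  endloop
 endfacet
 facet normal -0.817 -0.324 0.477
  outer loop
   vertex 2.0 1.4 3.7
   vertex 1.0 4.8 4.3
   vertex 0.3 2.0 1.2
  endloop
 endfacet
 facet normal -0.793 -0.324 0.515
  outer loop
   vertex 2.0 1.4 3.7
   vertex 3.0 0.7 4.8
   vertex 1.0 4.8 4.3
  endloop
 endfacet
 facet normal -0.774 0.547 -0.319
  outer loop
   vertex 1.4 4.2 2.3
   vertex 0.3 2.0 1.2
   vertex 1.0 4.8 4.3
  endloop
 endfacet
 facet normal -0.474 0.813 -0.339
  outer loop
   vertex 1.4 4.2 2.3
   vertex 1.0 4.8 4.3
   vertex 2.3 4.6 2.0
  endloop
 endfacet
 facet normal -0.178 0.017 -0.984
  outer loop
   vertex 1.5 3.0 1.0
   vertex 3.0 1.3 0.7
   vertex 0.3 2.0 1.2
  endloop
 endfacet
 facet normal 0.282 0.403 -0.871
  outer loop
   vertex 1.5 3.0 1.0
   vertex 2.3 4.6 2.0
   vertex 3.0 1.3 0.7
  endloop
 endfacet
 facet normal -0.577 0.577 -0.577
  outer loop
   vertex 1.5 3.0 1.0
   vertex 0.3 2.0 1.2
   vertex 1.4 4.2 2.3
  endloop
 endfacet
 facet normal -0.482 0.625 -0.614
  outer loop
   vertex 1.5 3.0 1.0
   vertex 1.4 4.2 2.3
   vertex 2.3 4.6 2.0
  endloop
 endfacet
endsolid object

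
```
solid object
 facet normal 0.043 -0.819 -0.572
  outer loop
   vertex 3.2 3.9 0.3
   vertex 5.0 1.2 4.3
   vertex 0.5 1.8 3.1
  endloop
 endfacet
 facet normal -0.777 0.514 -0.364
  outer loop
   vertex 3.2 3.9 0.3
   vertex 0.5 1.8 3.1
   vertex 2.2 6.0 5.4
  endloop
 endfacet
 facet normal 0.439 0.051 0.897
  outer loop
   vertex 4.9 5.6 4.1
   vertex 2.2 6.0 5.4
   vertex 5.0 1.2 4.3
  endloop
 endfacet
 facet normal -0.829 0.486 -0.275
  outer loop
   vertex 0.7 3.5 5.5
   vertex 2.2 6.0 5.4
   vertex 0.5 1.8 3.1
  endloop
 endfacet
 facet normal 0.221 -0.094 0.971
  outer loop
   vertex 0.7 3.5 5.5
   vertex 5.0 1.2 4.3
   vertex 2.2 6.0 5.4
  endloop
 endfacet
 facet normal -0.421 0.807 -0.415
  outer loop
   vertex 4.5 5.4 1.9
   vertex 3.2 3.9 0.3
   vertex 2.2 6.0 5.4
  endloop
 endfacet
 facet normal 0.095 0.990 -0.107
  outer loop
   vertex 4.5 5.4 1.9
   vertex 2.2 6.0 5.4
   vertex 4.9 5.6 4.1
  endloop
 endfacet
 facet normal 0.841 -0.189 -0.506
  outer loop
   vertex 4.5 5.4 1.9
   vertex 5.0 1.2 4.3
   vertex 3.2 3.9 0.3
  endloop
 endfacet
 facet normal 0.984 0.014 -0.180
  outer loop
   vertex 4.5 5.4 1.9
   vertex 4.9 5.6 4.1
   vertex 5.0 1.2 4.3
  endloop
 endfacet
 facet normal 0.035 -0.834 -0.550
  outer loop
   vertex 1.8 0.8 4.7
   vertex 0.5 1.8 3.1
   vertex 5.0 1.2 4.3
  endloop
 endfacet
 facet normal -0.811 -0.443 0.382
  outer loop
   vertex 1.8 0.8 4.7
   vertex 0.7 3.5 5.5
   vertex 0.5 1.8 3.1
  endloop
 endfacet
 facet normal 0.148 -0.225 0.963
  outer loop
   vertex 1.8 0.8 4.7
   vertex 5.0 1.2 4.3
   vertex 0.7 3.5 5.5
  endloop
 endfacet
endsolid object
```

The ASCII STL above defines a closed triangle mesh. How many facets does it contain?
12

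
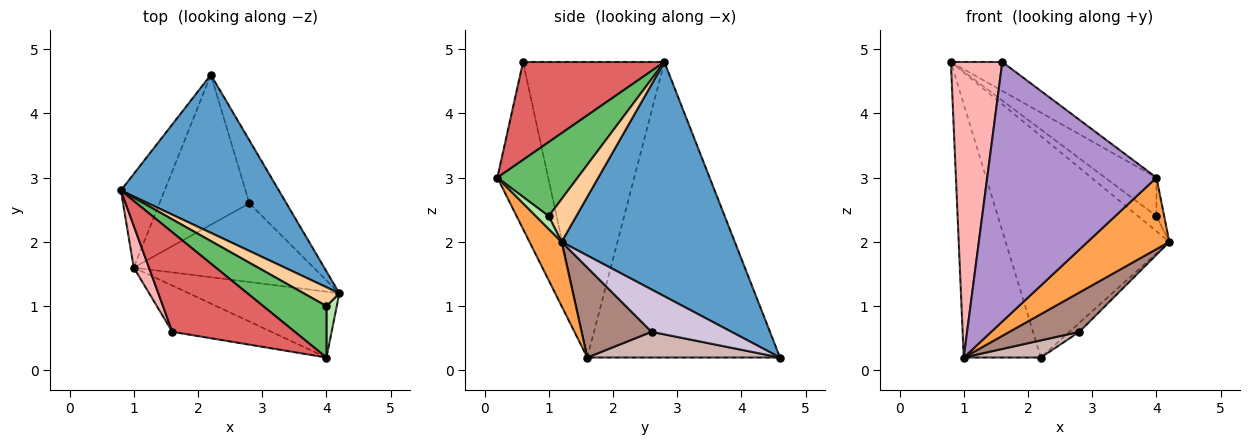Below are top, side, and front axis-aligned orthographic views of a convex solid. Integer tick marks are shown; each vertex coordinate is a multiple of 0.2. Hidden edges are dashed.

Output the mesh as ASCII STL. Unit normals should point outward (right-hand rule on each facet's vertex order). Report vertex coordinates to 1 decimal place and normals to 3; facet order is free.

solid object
 facet normal 0.653 0.617 0.440
  outer loop
   vertex 2.2 4.6 0.2
   vertex 0.8 2.8 4.8
   vertex 4.2 1.2 2.0
  endloop
 endfacet
 facet normal -0.920 0.368 -0.136
  outer loop
   vertex 1.0 1.6 0.2
   vertex 0.8 2.8 4.8
   vertex 2.2 4.6 0.2
  endloop
 endfacet
 facet normal 0.278 -0.706 -0.651
  outer loop
   vertex 1.0 1.6 0.2
   vertex 4.2 1.2 2.0
   vertex 4.0 0.2 3.0
  endloop
 endfacet
 facet normal 0.684 0.456 0.570
  outer loop
   vertex 4.0 1.0 2.4
   vertex 4.2 1.2 2.0
   vertex 0.8 2.8 4.8
  endloop
 endfacet
 facet normal 0.684 0.438 0.584
  outer loop
   vertex 4.0 1.0 2.4
   vertex 0.8 2.8 4.8
   vertex 4.0 0.2 3.0
  endloop
 endfacet
 facet normal 0.707 0.424 0.566
  outer loop
   vertex 4.0 1.0 2.4
   vertex 4.0 0.2 3.0
   vertex 4.2 1.2 2.0
  endloop
 endfacet
 facet normal 0.608 0.221 0.762
  outer loop
   vertex 1.6 0.6 4.8
   vertex 4.0 0.2 3.0
   vertex 0.8 2.8 4.8
  endloop
 endfacet
 facet normal -0.939 -0.341 0.048
  outer loop
   vertex 1.6 0.6 4.8
   vertex 0.8 2.8 4.8
   vertex 1.0 1.6 0.2
  endloop
 endfacet
 facet normal -0.284 -0.944 -0.168
  outer loop
   vertex 1.6 0.6 4.8
   vertex 1.0 1.6 0.2
   vertex 4.0 0.2 3.0
  endloop
 endfacet
 facet normal 0.749 0.094 -0.656
  outer loop
   vertex 2.8 2.6 0.6
   vertex 2.2 4.6 0.2
   vertex 4.2 1.2 2.0
  endloop
 endfacet
 facet normal 0.408 -0.408 -0.816
  outer loop
   vertex 2.8 2.6 0.6
   vertex 4.2 1.2 2.0
   vertex 1.0 1.6 0.2
  endloop
 endfacet
 facet normal 0.273 -0.109 -0.956
  outer loop
   vertex 2.8 2.6 0.6
   vertex 1.0 1.6 0.2
   vertex 2.2 4.6 0.2
  endloop
 endfacet
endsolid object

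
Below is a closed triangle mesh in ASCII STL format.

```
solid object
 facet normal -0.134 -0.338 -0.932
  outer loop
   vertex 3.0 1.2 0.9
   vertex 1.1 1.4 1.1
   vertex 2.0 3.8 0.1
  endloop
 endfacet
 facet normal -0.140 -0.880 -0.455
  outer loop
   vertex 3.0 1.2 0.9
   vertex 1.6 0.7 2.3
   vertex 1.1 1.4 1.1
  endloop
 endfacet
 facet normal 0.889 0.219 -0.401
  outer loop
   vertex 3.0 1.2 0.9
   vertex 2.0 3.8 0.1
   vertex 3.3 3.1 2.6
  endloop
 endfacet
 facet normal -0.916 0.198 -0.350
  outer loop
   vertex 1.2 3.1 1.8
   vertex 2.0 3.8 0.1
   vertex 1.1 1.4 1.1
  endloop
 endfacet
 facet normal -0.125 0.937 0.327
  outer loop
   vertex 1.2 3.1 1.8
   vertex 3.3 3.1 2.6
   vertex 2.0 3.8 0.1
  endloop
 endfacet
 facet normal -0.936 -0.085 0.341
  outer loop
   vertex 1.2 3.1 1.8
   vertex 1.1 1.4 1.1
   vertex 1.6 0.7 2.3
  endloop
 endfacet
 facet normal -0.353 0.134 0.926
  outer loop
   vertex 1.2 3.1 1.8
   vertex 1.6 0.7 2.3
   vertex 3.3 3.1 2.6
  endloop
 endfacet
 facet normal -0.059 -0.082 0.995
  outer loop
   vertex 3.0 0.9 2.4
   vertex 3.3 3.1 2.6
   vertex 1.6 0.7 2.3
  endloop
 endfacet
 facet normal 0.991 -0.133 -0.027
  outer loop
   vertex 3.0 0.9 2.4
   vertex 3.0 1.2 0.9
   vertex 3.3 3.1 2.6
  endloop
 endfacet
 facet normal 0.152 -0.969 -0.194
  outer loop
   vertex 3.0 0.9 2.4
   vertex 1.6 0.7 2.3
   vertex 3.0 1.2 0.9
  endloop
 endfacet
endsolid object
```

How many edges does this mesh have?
15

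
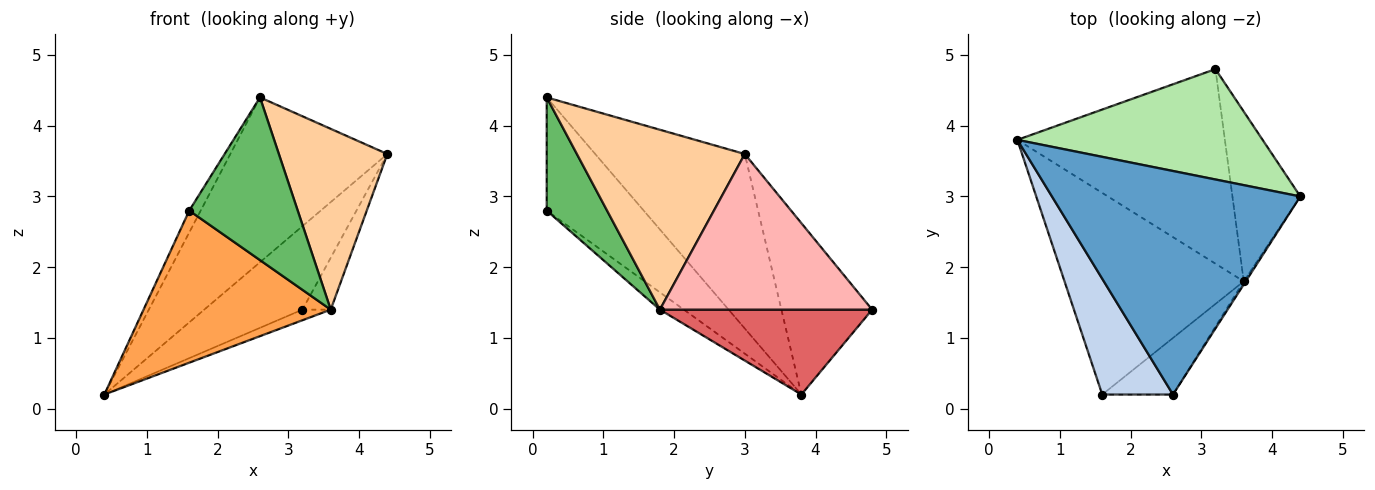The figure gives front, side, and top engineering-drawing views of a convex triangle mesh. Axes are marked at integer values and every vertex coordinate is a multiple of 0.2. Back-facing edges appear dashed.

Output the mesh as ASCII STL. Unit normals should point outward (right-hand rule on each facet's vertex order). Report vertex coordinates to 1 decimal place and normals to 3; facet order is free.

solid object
 facet normal -0.492 0.517 0.701
  outer loop
   vertex 2.6 0.2 4.4
   vertex 4.4 3.0 3.6
   vertex 0.4 3.8 0.2
  endloop
 endfacet
 facet normal -0.844 0.100 0.527
  outer loop
   vertex 2.6 0.2 4.4
   vertex 0.4 3.8 0.2
   vertex 1.6 0.2 2.8
  endloop
 endfacet
 facet normal -0.077 -0.600 -0.796
  outer loop
   vertex 3.6 1.8 1.4
   vertex 1.6 0.2 2.8
   vertex 0.4 3.8 0.2
  endloop
 endfacet
 facet normal 0.840 -0.543 -0.009
  outer loop
   vertex 3.6 1.8 1.4
   vertex 4.4 3.0 3.6
   vertex 2.6 0.2 4.4
  endloop
 endfacet
 facet normal 0.465 -0.836 -0.291
  outer loop
   vertex 3.6 1.8 1.4
   vertex 2.6 0.2 4.4
   vertex 1.6 0.2 2.8
  endloop
 endfacet
 facet normal -0.487 0.527 0.697
  outer loop
   vertex 3.2 4.8 1.4
   vertex 0.4 3.8 0.2
   vertex 4.4 3.0 3.6
  endloop
 endfacet
 facet normal 0.378 0.050 -0.924
  outer loop
   vertex 3.2 4.8 1.4
   vertex 3.6 1.8 1.4
   vertex 0.4 3.8 0.2
  endloop
 endfacet
 facet normal 0.910 0.121 -0.397
  outer loop
   vertex 3.2 4.8 1.4
   vertex 4.4 3.0 3.6
   vertex 3.6 1.8 1.4
  endloop
 endfacet
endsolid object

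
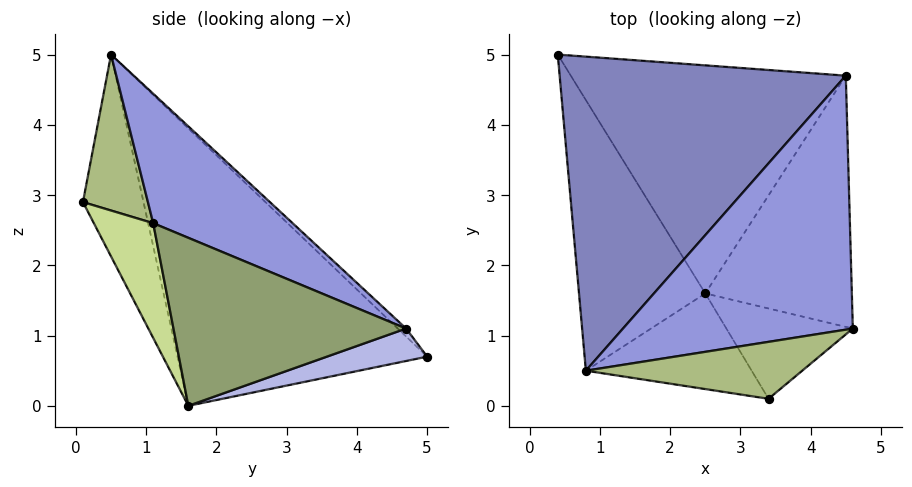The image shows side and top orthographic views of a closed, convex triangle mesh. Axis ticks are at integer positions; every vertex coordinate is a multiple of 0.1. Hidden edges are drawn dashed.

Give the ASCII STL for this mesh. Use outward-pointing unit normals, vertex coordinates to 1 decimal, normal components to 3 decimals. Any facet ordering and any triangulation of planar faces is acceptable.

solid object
 facet normal -0.822 -0.430 -0.374
  outer loop
   vertex 2.5 1.6 0.0
   vertex 0.8 0.5 5.0
   vertex 0.4 5.0 0.7
  endloop
 endfacet
 facet normal -0.020 0.690 0.724
  outer loop
   vertex 4.5 4.7 1.1
   vertex 0.4 5.0 0.7
   vertex 0.8 0.5 5.0
  endloop
 endfacet
 facet normal 0.459 0.352 0.815
  outer loop
   vertex 4.5 4.7 1.1
   vertex 0.8 0.5 5.0
   vertex 4.6 1.1 2.6
  endloop
 endfacet
 facet normal 0.113 0.267 -0.957
  outer loop
   vertex 4.5 4.7 1.1
   vertex 2.5 1.6 0.0
   vertex 0.4 5.0 0.7
  endloop
 endfacet
 facet normal 0.731 -0.245 -0.637
  outer loop
   vertex 4.5 4.7 1.1
   vertex 4.6 1.1 2.6
   vertex 2.5 1.6 0.0
  endloop
 endfacet
 facet normal 0.532 -0.417 0.737
  outer loop
   vertex 3.4 0.1 2.9
   vertex 4.6 1.1 2.6
   vertex 0.8 0.5 5.0
  endloop
 endfacet
 facet normal 0.468 -0.717 -0.516
  outer loop
   vertex 3.4 0.1 2.9
   vertex 2.5 1.6 0.0
   vertex 4.6 1.1 2.6
  endloop
 endfacet
 facet normal -0.393 -0.861 -0.323
  outer loop
   vertex 3.4 0.1 2.9
   vertex 0.8 0.5 5.0
   vertex 2.5 1.6 0.0
  endloop
 endfacet
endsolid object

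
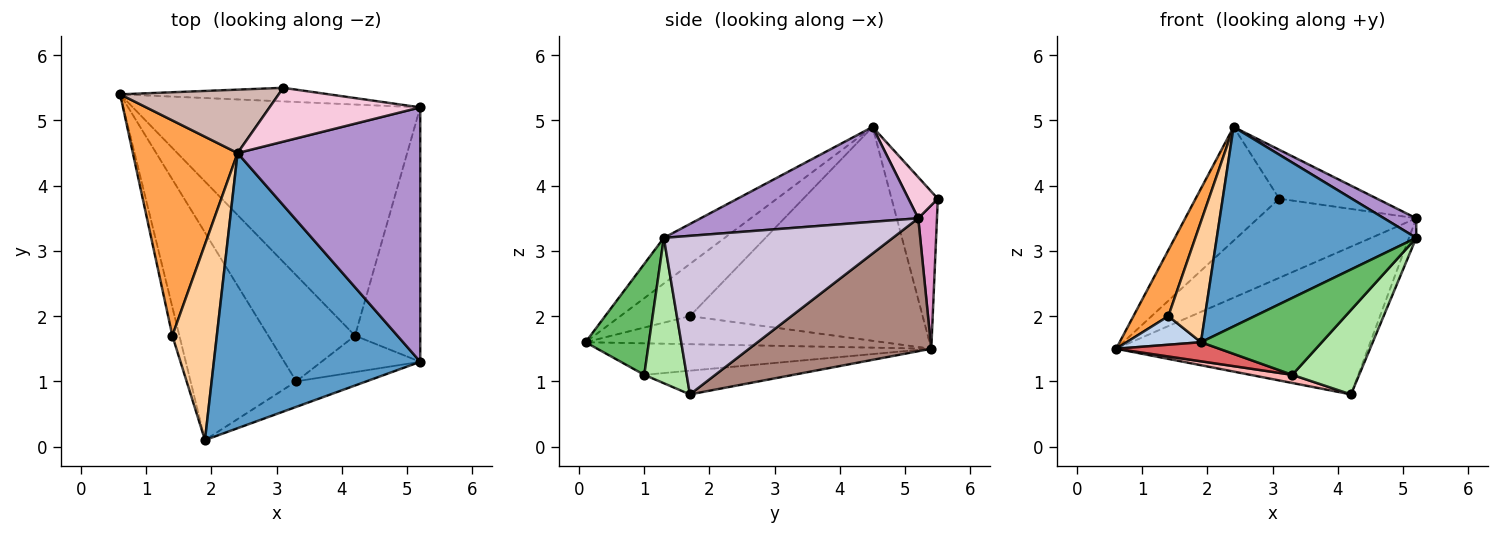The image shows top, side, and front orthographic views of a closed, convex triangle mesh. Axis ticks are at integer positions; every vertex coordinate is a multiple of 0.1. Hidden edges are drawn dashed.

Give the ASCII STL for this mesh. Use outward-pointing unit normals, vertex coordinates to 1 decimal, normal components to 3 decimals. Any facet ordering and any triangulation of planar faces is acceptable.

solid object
 facet normal -0.176 -0.578 0.797
  outer loop
   vertex 2.4 4.5 4.9
   vertex 1.9 0.1 1.6
   vertex 5.2 1.3 3.2
  endloop
 endfacet
 facet normal -0.943 -0.236 -0.236
  outer loop
   vertex 1.4 1.7 2.0
   vertex 0.6 5.4 1.5
   vertex 1.9 0.1 1.6
  endloop
 endfacet
 facet normal -0.890 -0.134 0.436
  outer loop
   vertex 1.4 1.7 2.0
   vertex 2.4 4.5 4.9
   vertex 0.6 5.4 1.5
  endloop
 endfacet
 facet normal -0.707 -0.371 0.602
  outer loop
   vertex 1.4 1.7 2.0
   vertex 1.9 0.1 1.6
   vertex 2.4 4.5 4.9
  endloop
 endfacet
 facet normal 0.446 -0.850 -0.282
  outer loop
   vertex 3.3 1.0 1.1
   vertex 5.2 1.3 3.2
   vertex 1.9 0.1 1.6
  endloop
 endfacet
 facet normal 0.503 -0.794 -0.342
  outer loop
   vertex 3.3 1.0 1.1
   vertex 4.2 1.7 0.8
   vertex 5.2 1.3 3.2
  endloop
 endfacet
 facet normal -0.285 -0.088 -0.955
  outer loop
   vertex 3.3 1.0 1.1
   vertex 1.9 0.1 1.6
   vertex 0.6 5.4 1.5
  endloop
 endfacet
 facet normal -0.263 -0.074 -0.962
  outer loop
   vertex 3.3 1.0 1.1
   vertex 0.6 5.4 1.5
   vertex 4.2 1.7 0.8
  endloop
 endfacet
 facet normal 0.460 -0.068 0.885
  outer loop
   vertex 5.2 5.2 3.5
   vertex 2.4 4.5 4.9
   vertex 5.2 1.3 3.2
  endloop
 endfacet
 facet normal 0.924 0.029 -0.380
  outer loop
   vertex 5.2 5.2 3.5
   vertex 5.2 1.3 3.2
   vertex 4.2 1.7 0.8
  endloop
 endfacet
 facet normal 0.363 0.502 -0.785
  outer loop
   vertex 5.2 5.2 3.5
   vertex 4.2 1.7 0.8
   vertex 0.6 5.4 1.5
  endloop
 endfacet
 facet normal -0.435 0.787 0.438
  outer loop
   vertex 3.1 5.5 3.8
   vertex 0.6 5.4 1.5
   vertex 2.4 4.5 4.9
  endloop
 endfacet
 facet normal 0.116 0.979 -0.168
  outer loop
   vertex 3.1 5.5 3.8
   vertex 5.2 5.2 3.5
   vertex 0.6 5.4 1.5
  endloop
 endfacet
 facet normal 0.198 0.659 0.725
  outer loop
   vertex 3.1 5.5 3.8
   vertex 2.4 4.5 4.9
   vertex 5.2 5.2 3.5
  endloop
 endfacet
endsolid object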